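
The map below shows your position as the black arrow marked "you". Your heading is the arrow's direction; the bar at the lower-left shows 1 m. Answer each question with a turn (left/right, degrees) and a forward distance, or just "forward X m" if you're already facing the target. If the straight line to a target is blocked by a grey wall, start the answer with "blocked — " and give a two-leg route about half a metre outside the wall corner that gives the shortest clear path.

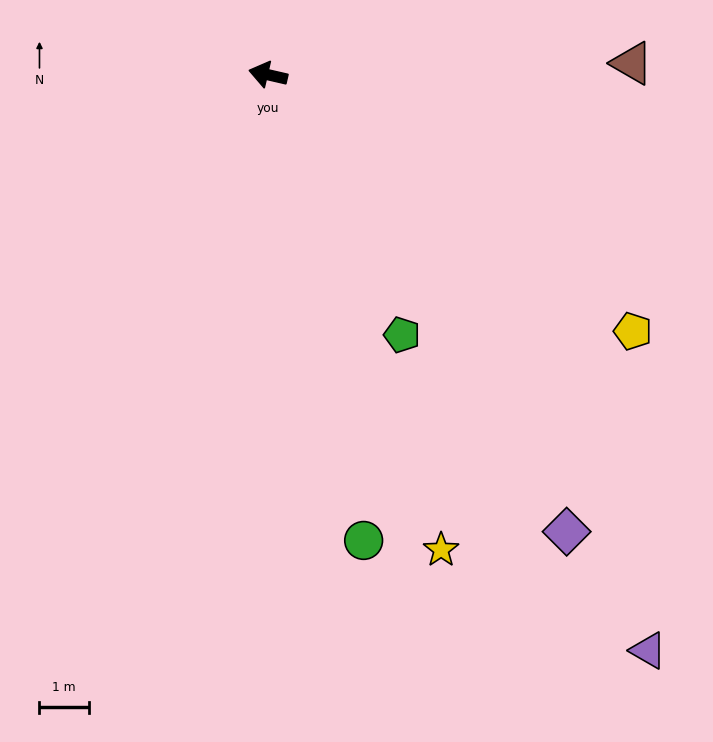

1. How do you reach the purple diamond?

turn left 136°, forward 11.1 m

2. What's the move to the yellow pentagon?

turn left 158°, forward 9.0 m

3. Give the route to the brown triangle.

turn right 165°, forward 7.4 m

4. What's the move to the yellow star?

turn left 123°, forward 10.2 m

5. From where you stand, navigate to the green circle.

turn left 115°, forward 9.6 m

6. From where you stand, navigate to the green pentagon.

turn left 130°, forward 5.9 m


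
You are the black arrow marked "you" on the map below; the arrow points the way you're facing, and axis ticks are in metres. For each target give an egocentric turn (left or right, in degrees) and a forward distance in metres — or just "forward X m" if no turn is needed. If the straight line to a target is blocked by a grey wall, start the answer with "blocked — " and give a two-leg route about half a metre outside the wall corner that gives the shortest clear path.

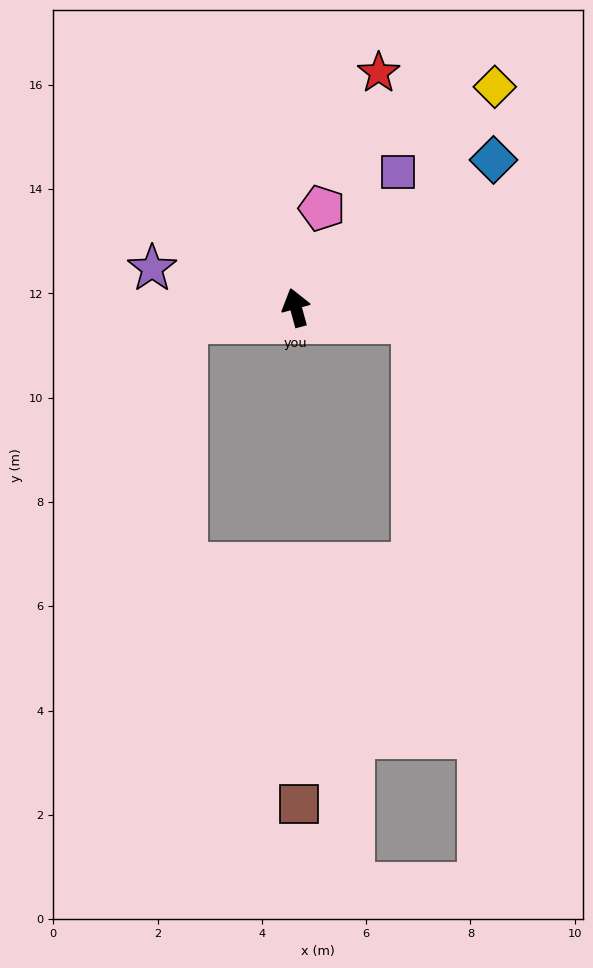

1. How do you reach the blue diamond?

turn right 69°, forward 4.7 m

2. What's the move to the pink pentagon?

turn right 30°, forward 2.0 m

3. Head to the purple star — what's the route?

turn left 59°, forward 2.9 m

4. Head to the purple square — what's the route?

turn right 52°, forward 3.2 m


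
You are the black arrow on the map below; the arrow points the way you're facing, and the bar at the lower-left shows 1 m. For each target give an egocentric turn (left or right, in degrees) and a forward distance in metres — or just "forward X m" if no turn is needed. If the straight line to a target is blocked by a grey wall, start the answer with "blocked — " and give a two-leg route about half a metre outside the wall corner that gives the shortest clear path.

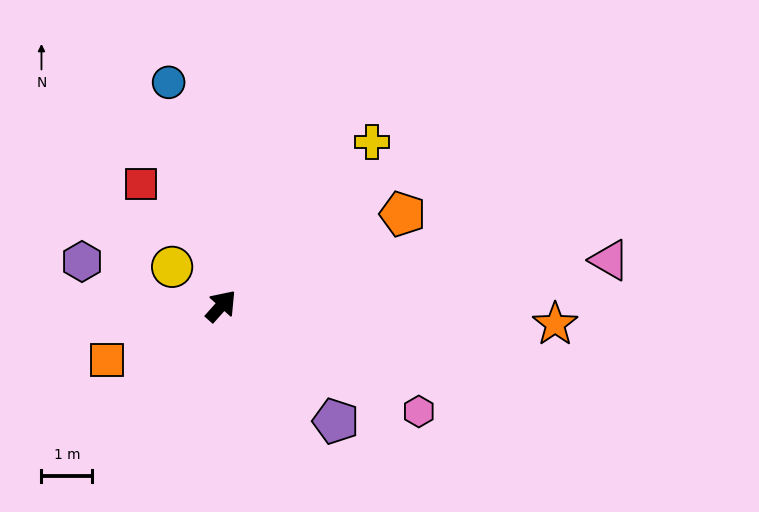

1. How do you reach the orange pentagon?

turn right 21°, forward 4.0 m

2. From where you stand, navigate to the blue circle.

turn left 55°, forward 4.5 m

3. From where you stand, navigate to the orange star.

turn right 51°, forward 6.6 m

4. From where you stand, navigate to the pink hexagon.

turn right 76°, forward 4.4 m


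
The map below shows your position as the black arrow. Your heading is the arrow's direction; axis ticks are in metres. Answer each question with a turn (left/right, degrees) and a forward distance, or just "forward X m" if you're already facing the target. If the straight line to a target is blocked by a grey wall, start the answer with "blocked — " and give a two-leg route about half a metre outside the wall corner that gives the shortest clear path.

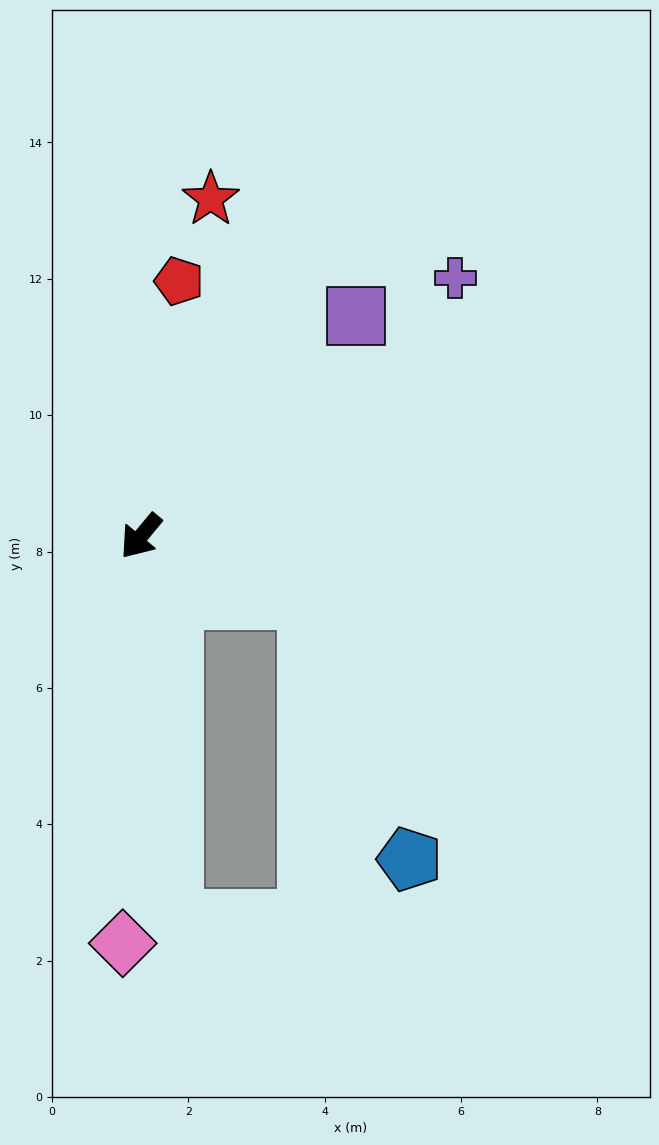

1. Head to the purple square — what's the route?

turn left 175°, forward 4.5 m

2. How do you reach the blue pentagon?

blocked — turn left 109°, forward 2.6 m, then turn right 48°, forward 4.1 m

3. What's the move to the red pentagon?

turn right 149°, forward 3.8 m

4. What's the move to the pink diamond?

turn left 37°, forward 6.0 m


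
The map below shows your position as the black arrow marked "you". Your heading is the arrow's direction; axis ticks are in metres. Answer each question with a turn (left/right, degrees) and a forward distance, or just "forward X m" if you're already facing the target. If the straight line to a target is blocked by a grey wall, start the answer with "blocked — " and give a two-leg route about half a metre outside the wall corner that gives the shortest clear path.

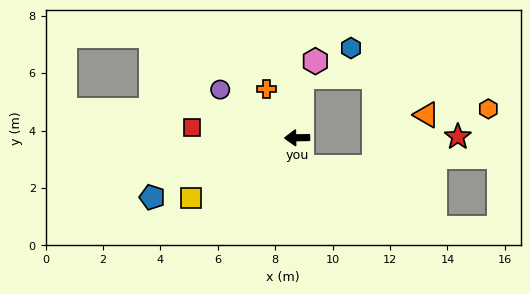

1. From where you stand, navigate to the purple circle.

turn right 33°, forward 3.2 m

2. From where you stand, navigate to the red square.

turn right 7°, forward 3.7 m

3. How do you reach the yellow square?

turn left 28°, forward 4.3 m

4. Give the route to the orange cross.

turn right 59°, forward 2.0 m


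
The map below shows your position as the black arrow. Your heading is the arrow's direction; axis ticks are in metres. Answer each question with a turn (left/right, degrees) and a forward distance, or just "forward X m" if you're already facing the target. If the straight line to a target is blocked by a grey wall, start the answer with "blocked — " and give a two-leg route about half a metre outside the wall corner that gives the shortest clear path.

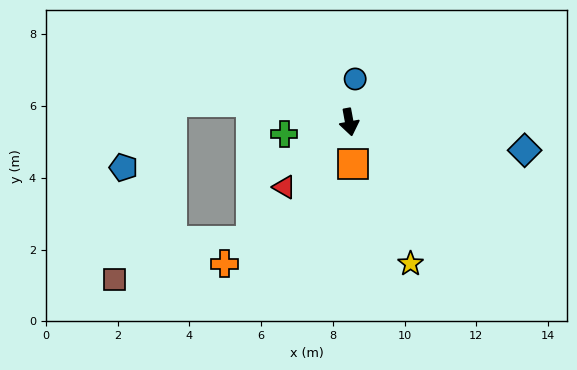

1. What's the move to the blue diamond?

turn left 70°, forward 5.0 m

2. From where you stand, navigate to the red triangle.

turn right 55°, forward 2.6 m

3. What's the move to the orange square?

turn right 5°, forward 1.2 m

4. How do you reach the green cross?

turn right 90°, forward 1.8 m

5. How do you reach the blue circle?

turn left 162°, forward 1.2 m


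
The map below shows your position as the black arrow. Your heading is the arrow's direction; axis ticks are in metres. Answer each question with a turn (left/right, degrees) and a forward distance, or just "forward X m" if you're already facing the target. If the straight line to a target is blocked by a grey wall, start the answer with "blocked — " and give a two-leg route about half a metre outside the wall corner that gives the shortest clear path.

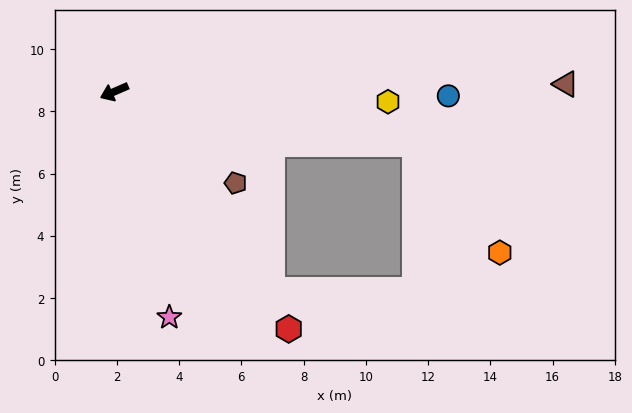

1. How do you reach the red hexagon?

turn left 103°, forward 9.5 m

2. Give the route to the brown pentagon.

turn left 120°, forward 4.9 m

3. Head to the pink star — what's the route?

turn left 80°, forward 7.5 m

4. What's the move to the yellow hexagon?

turn left 154°, forward 8.8 m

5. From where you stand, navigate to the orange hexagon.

blocked — turn left 147°, forward 9.8 m, then turn right 43°, forward 4.4 m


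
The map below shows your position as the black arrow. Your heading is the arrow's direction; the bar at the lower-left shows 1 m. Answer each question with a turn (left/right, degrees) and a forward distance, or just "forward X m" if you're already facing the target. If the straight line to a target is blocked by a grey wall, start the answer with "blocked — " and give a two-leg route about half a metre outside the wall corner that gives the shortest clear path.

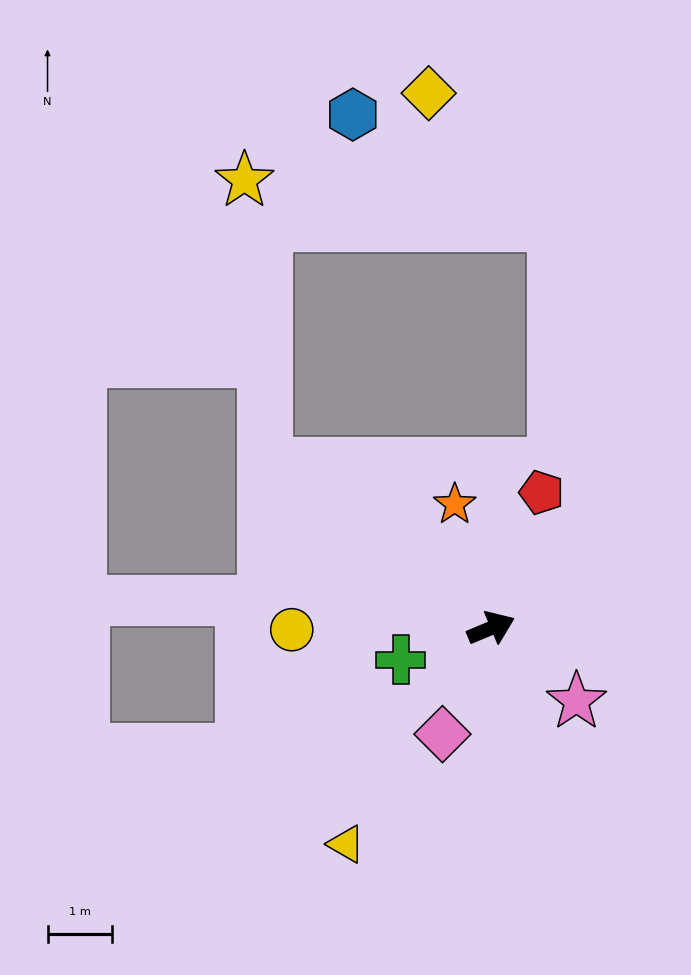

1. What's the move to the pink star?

turn right 63°, forward 1.8 m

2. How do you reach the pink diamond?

turn right 137°, forward 1.8 m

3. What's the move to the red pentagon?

turn left 47°, forward 2.3 m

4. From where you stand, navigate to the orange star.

turn left 84°, forward 2.0 m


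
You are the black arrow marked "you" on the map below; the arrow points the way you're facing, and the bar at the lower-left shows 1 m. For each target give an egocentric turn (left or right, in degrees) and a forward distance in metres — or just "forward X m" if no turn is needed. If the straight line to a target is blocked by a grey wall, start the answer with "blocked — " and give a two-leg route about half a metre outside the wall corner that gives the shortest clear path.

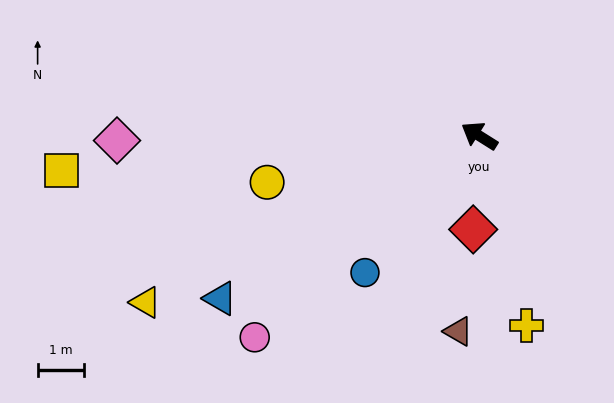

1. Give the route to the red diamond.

turn left 118°, forward 2.0 m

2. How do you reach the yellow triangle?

turn left 59°, forward 8.0 m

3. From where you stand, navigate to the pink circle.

turn left 74°, forward 6.5 m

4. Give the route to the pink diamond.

turn left 33°, forward 7.8 m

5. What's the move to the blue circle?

turn left 82°, forward 3.8 m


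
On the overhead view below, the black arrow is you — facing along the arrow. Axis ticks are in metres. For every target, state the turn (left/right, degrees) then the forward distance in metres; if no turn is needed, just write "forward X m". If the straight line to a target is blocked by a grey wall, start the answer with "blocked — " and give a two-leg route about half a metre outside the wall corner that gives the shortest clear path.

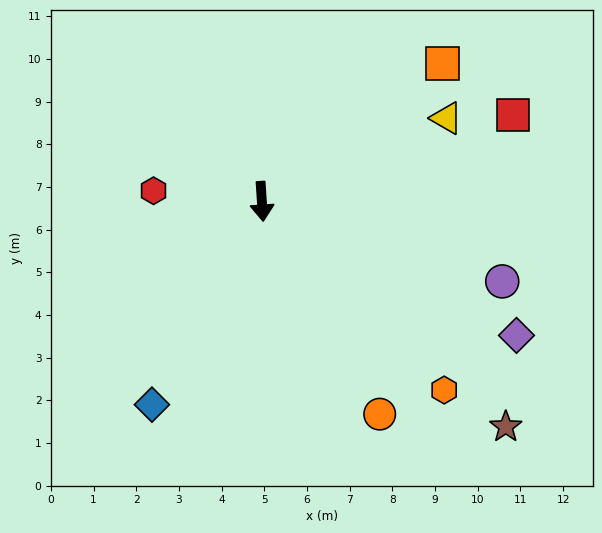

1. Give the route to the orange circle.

turn left 25°, forward 5.7 m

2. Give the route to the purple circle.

turn left 68°, forward 5.9 m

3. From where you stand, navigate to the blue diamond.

turn right 32°, forward 5.4 m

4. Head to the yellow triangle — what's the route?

turn left 111°, forward 4.7 m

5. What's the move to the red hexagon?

turn right 99°, forward 2.6 m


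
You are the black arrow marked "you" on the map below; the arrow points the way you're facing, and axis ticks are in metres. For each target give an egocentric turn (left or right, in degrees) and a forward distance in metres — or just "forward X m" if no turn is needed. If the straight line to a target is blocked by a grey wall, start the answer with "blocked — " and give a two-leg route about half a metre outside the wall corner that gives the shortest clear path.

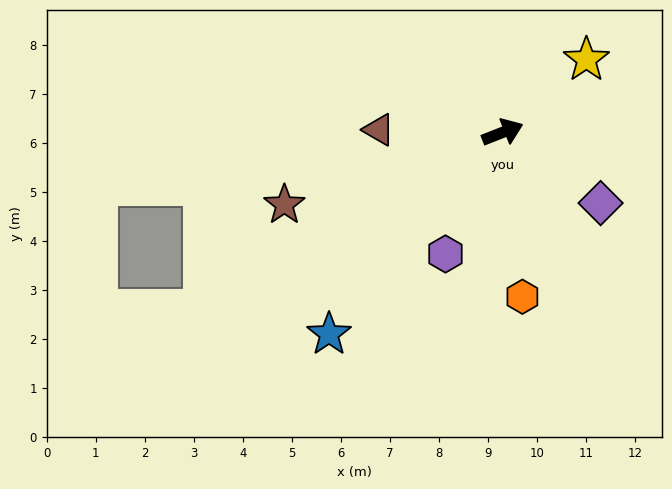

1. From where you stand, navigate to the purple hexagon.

turn right 137°, forward 2.7 m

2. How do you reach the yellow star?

turn left 20°, forward 2.3 m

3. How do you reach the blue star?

turn right 152°, forward 5.4 m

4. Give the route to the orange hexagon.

turn right 105°, forward 3.4 m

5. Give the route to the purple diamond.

turn right 57°, forward 2.5 m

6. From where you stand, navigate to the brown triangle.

turn left 157°, forward 2.5 m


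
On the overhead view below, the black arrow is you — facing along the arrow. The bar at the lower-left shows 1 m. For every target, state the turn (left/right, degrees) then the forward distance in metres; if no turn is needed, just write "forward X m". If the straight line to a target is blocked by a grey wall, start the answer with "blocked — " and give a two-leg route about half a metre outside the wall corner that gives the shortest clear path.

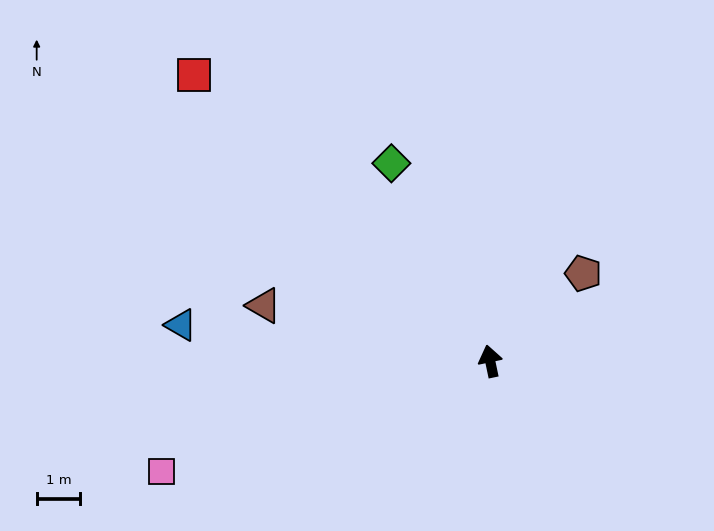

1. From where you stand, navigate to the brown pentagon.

turn right 59°, forward 2.9 m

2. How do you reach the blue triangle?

turn left 71°, forward 7.2 m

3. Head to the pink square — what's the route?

turn left 97°, forward 8.0 m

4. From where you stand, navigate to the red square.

turn left 34°, forward 9.5 m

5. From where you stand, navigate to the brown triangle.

turn left 64°, forward 5.4 m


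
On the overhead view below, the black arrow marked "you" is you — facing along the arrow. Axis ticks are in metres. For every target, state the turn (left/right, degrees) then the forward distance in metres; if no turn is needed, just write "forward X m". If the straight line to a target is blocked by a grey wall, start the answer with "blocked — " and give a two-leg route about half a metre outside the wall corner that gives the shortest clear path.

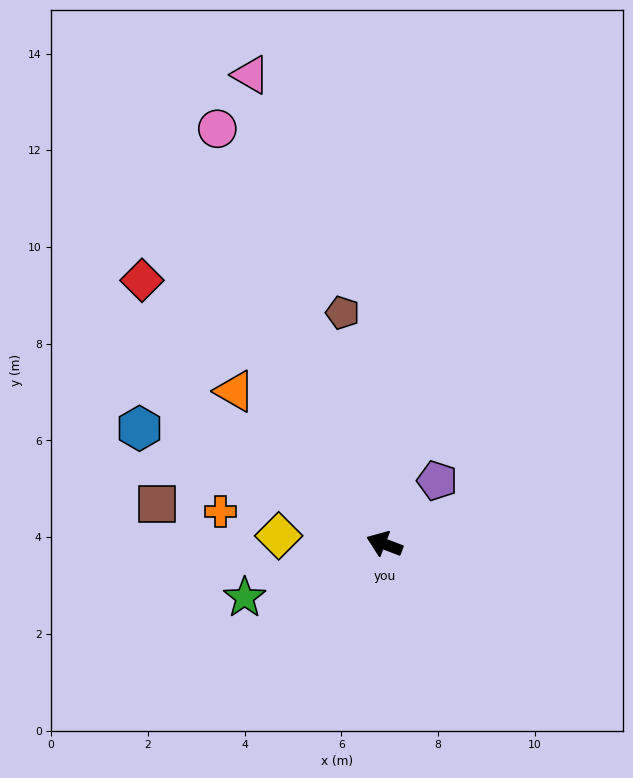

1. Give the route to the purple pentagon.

turn right 109°, forward 1.7 m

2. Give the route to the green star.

turn left 42°, forward 3.1 m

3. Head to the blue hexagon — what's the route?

turn right 4°, forward 5.6 m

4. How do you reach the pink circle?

turn right 47°, forward 9.3 m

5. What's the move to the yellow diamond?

turn left 17°, forward 2.2 m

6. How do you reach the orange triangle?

turn right 25°, forward 4.4 m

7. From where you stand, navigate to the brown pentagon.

turn right 59°, forward 4.9 m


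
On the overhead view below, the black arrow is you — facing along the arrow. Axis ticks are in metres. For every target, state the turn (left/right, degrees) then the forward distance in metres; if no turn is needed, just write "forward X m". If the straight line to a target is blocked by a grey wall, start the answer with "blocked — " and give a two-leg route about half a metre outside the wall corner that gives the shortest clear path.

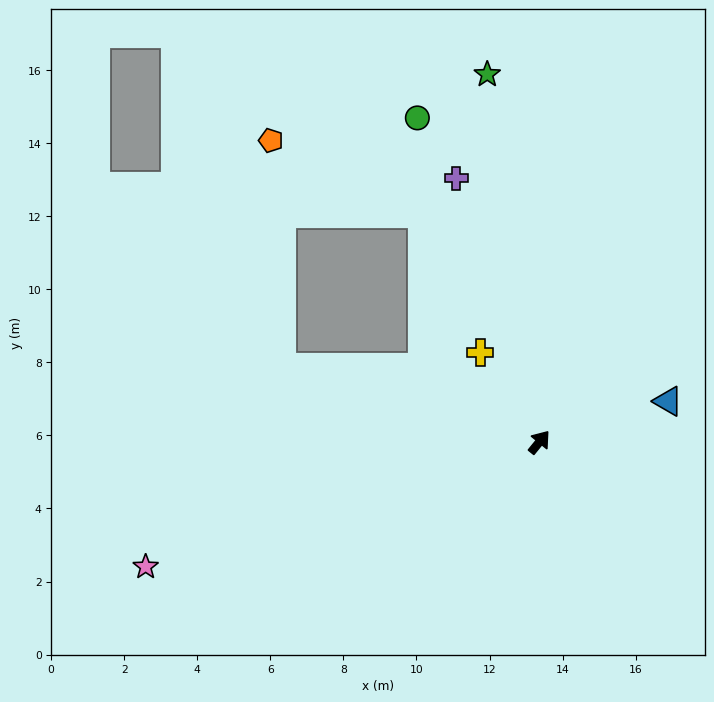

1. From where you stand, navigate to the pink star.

turn left 147°, forward 11.3 m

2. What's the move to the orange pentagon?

blocked — turn left 113°, forward 7.4 m, then turn right 71°, forward 6.3 m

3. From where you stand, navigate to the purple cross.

turn left 57°, forward 7.6 m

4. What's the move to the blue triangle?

turn right 33°, forward 3.7 m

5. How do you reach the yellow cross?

turn left 73°, forward 2.9 m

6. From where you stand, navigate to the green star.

turn left 47°, forward 10.2 m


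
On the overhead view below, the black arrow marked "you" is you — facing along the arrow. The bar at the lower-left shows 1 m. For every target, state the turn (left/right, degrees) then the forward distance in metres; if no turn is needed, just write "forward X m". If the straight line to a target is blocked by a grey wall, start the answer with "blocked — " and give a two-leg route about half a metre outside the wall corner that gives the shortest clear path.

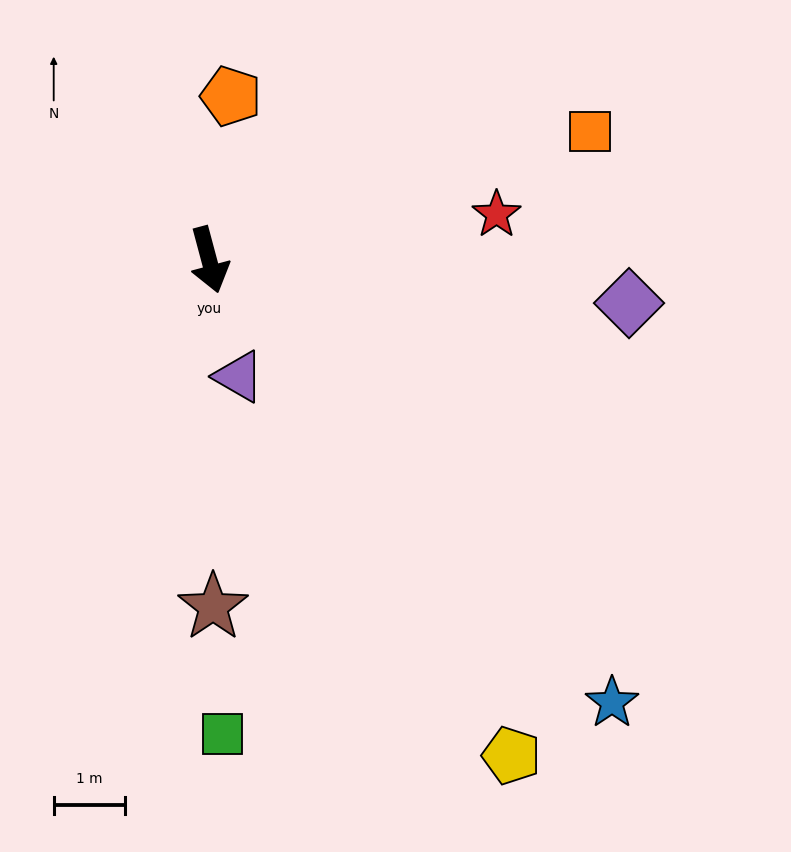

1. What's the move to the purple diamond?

turn left 69°, forward 5.9 m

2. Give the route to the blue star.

turn left 27°, forward 8.4 m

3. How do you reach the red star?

turn left 84°, forward 4.1 m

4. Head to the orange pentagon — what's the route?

turn left 157°, forward 2.3 m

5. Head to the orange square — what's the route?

turn left 94°, forward 5.6 m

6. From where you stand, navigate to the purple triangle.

forward 1.7 m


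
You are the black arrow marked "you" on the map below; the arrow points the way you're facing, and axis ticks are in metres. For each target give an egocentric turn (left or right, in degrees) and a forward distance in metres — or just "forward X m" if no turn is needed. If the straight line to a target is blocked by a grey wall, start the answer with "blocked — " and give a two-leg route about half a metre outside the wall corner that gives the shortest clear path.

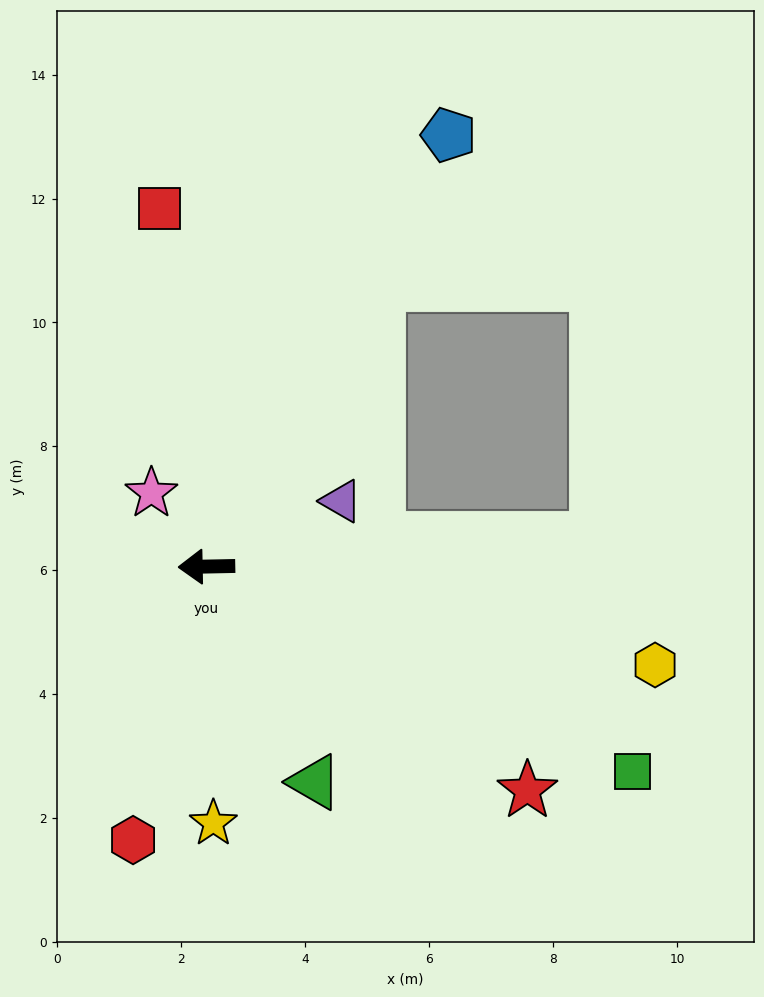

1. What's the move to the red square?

turn right 84°, forward 5.8 m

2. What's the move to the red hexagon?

turn left 74°, forward 4.6 m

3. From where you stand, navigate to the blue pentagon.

turn right 120°, forward 8.0 m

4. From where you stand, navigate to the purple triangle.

turn right 155°, forward 2.4 m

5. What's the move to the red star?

turn left 144°, forward 6.3 m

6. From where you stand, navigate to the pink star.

turn right 54°, forward 1.5 m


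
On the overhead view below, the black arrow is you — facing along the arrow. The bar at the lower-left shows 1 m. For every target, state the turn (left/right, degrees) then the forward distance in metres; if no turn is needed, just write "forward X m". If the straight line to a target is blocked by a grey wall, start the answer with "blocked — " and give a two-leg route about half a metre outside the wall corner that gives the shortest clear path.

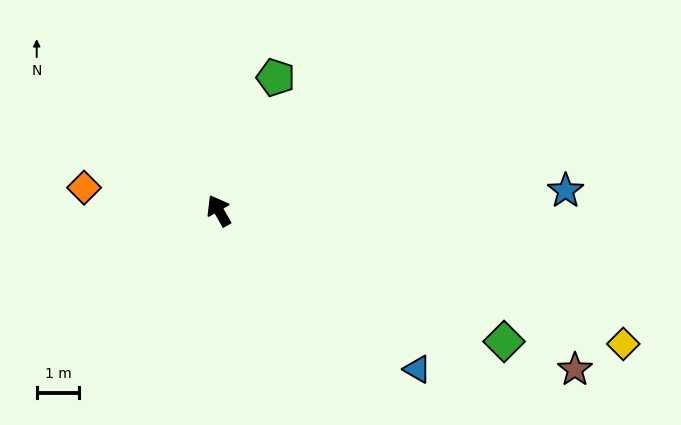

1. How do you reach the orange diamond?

turn left 51°, forward 3.2 m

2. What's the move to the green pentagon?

turn right 53°, forward 3.4 m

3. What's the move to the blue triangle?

turn right 158°, forward 6.0 m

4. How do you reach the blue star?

turn right 116°, forward 8.1 m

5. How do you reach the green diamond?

turn right 144°, forward 7.4 m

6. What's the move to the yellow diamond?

turn right 138°, forward 10.0 m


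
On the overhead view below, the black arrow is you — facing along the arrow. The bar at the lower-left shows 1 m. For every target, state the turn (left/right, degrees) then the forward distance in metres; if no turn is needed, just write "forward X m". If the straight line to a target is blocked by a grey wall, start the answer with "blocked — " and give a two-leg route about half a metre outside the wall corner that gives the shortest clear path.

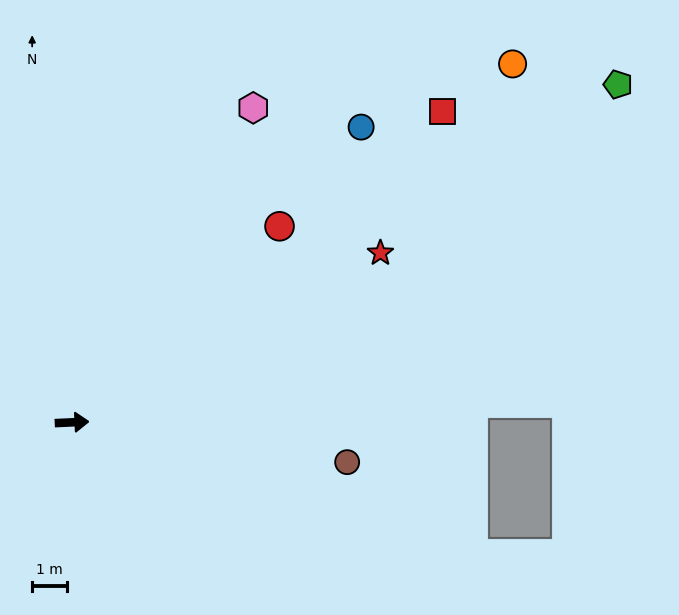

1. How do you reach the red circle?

turn left 41°, forward 8.1 m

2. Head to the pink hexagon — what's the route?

turn left 57°, forward 10.3 m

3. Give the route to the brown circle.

turn right 11°, forward 7.9 m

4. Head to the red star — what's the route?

turn left 26°, forward 10.0 m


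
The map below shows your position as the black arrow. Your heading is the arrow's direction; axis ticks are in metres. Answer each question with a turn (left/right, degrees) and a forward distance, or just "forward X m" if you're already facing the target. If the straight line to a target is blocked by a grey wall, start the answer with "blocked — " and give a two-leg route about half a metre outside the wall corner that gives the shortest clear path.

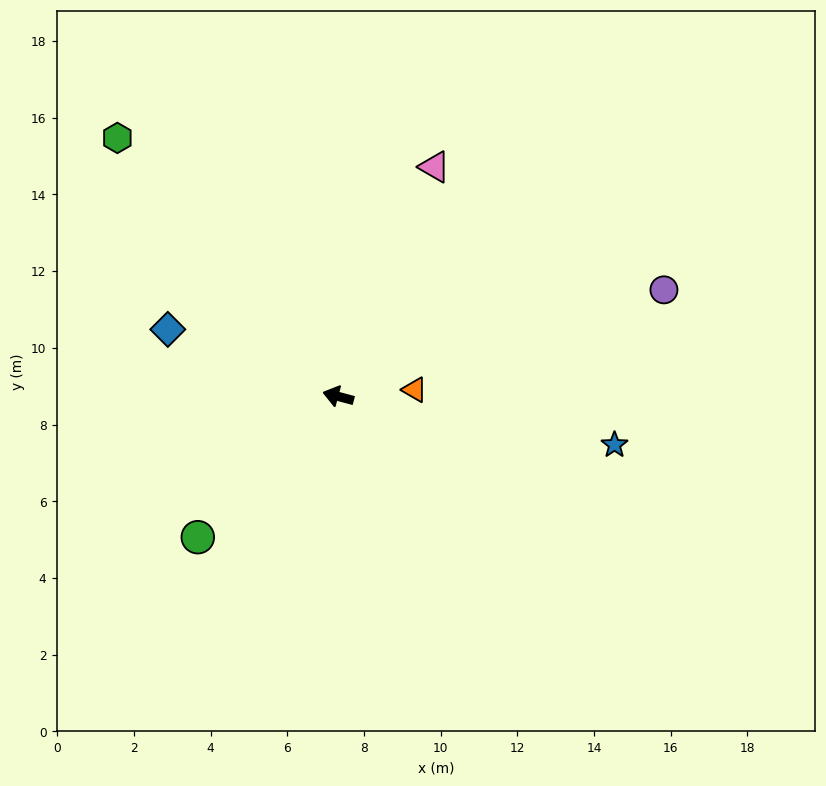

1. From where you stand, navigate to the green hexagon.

turn right 35°, forward 8.9 m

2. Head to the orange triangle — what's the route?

turn right 160°, forward 2.0 m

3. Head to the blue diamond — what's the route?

turn right 7°, forward 4.8 m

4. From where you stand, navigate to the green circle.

turn left 60°, forward 5.2 m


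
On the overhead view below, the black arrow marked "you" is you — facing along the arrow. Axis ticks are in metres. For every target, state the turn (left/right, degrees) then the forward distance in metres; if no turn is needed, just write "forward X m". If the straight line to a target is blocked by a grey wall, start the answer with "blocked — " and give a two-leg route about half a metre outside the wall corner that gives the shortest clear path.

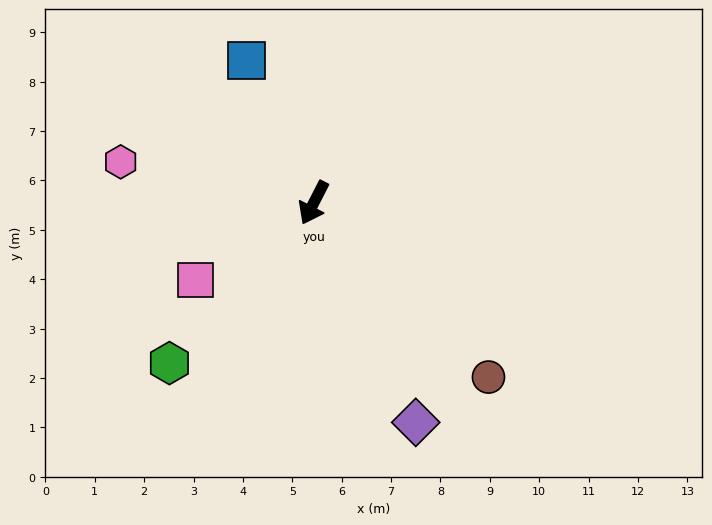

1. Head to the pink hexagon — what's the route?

turn right 75°, forward 4.0 m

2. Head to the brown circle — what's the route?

turn left 72°, forward 5.0 m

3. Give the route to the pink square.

turn right 30°, forward 2.9 m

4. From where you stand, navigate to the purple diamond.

turn left 52°, forward 4.9 m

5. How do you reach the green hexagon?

turn right 15°, forward 4.4 m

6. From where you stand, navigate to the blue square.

turn right 128°, forward 3.2 m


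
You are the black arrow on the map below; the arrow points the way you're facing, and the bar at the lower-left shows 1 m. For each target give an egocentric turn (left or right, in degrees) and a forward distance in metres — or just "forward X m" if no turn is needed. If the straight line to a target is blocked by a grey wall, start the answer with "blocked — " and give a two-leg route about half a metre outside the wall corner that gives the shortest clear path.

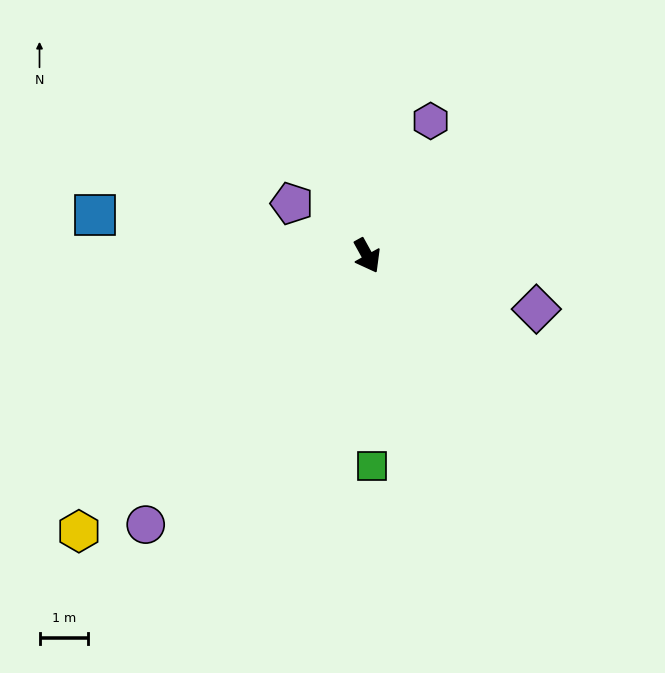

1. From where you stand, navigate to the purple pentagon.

turn right 154°, forward 1.9 m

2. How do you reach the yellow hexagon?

turn right 75°, forward 8.1 m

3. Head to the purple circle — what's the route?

turn right 68°, forward 7.1 m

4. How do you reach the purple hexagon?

turn left 126°, forward 3.0 m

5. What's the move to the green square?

turn right 28°, forward 4.3 m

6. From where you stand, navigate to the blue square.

turn right 127°, forward 5.6 m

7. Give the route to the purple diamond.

turn left 44°, forward 3.6 m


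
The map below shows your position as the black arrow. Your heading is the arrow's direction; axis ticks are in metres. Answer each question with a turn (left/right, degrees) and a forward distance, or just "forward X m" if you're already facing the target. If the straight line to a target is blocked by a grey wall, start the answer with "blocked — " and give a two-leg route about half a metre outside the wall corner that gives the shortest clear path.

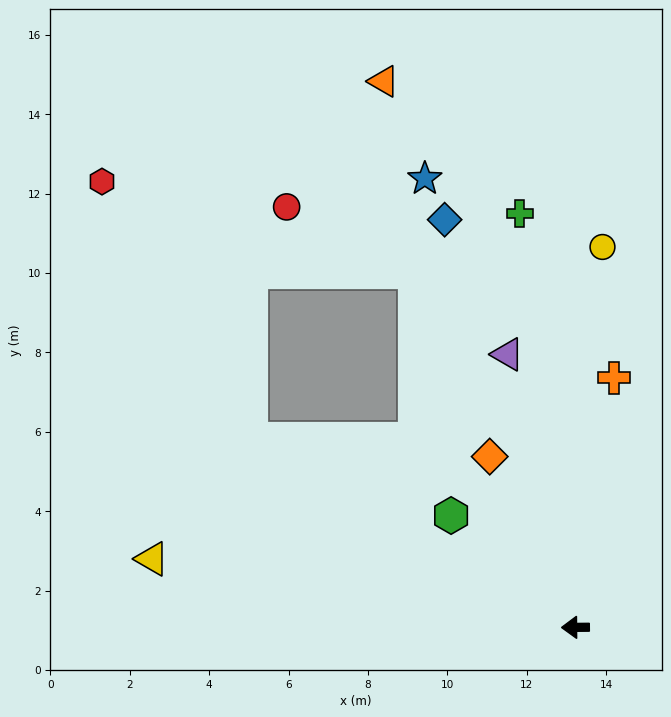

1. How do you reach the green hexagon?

turn right 42°, forward 4.2 m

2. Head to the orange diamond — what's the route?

turn right 64°, forward 4.8 m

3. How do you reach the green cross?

turn right 83°, forward 10.5 m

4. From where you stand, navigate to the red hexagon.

blocked — turn right 31°, forward 9.4 m, then turn right 29°, forward 7.5 m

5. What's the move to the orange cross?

turn right 99°, forward 6.4 m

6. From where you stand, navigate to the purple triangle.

turn right 77°, forward 7.1 m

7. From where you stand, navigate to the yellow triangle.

turn right 10°, forward 10.8 m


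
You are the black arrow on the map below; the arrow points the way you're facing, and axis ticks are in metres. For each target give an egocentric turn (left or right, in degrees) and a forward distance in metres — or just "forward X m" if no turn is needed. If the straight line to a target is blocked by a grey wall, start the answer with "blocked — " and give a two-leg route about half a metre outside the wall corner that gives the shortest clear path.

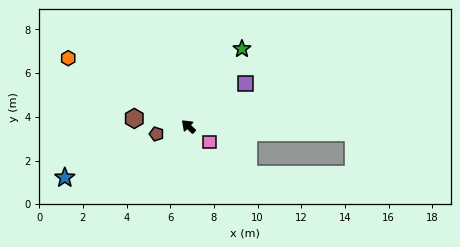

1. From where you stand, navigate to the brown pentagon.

turn left 57°, forward 1.5 m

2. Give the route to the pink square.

turn right 173°, forward 1.2 m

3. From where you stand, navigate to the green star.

turn right 81°, forward 4.3 m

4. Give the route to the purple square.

turn right 99°, forward 3.3 m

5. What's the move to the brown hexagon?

turn left 35°, forward 2.5 m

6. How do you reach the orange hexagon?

turn left 14°, forward 6.3 m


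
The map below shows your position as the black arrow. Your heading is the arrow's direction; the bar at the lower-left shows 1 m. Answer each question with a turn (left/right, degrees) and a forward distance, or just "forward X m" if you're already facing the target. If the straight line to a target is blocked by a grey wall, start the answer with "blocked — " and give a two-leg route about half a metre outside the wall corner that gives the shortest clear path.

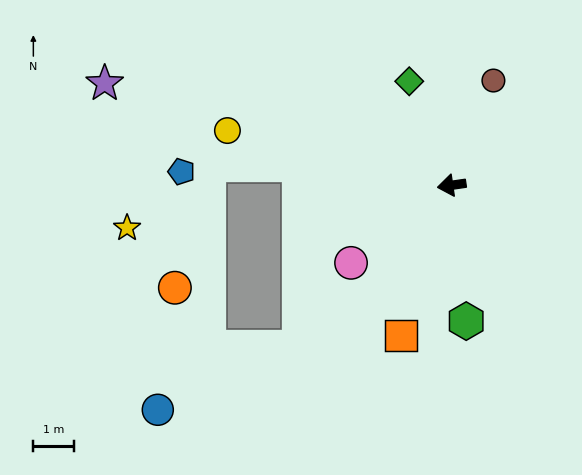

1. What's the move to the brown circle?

turn right 120°, forward 2.8 m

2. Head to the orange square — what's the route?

turn left 63°, forward 3.9 m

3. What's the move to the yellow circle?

turn right 22°, forward 5.7 m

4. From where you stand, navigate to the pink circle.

turn left 29°, forward 3.1 m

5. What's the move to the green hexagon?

turn left 88°, forward 3.4 m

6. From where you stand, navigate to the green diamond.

turn right 76°, forward 2.8 m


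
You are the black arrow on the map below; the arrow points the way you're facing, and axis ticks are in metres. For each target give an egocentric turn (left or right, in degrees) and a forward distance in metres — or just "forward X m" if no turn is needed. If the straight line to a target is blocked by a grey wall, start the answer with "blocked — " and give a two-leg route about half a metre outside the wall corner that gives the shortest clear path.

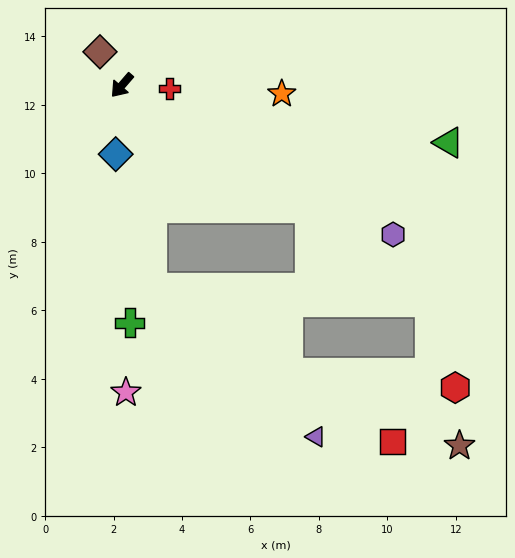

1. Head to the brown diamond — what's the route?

turn right 106°, forward 1.2 m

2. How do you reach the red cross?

turn left 127°, forward 1.4 m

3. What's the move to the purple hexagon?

turn left 102°, forward 9.0 m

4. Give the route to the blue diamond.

turn left 36°, forward 2.0 m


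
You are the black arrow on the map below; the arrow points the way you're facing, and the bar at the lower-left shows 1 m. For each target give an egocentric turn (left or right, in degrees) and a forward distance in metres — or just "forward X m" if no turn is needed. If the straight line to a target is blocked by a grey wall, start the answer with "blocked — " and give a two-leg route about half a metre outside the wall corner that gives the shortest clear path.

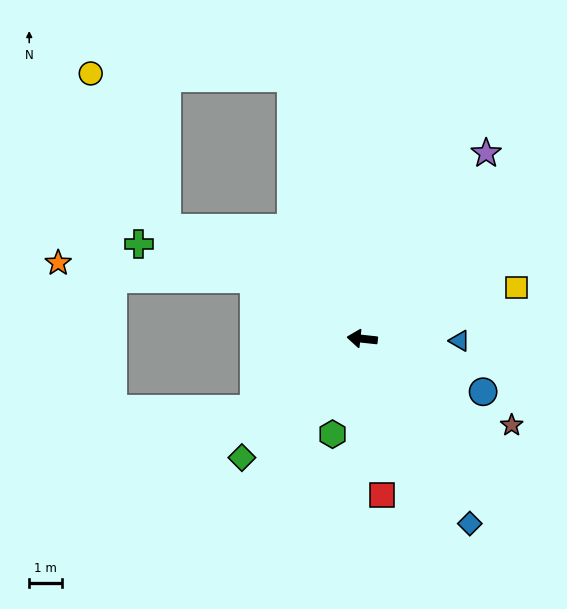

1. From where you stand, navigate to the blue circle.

turn left 162°, forward 4.0 m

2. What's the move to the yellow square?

turn right 155°, forward 4.9 m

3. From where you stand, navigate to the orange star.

blocked — turn right 22°, forward 3.8 m, then turn left 23°, forward 6.0 m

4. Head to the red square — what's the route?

turn left 103°, forward 4.8 m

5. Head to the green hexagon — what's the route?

turn left 79°, forward 3.0 m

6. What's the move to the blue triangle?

turn right 175°, forward 3.0 m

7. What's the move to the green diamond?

turn left 51°, forward 5.1 m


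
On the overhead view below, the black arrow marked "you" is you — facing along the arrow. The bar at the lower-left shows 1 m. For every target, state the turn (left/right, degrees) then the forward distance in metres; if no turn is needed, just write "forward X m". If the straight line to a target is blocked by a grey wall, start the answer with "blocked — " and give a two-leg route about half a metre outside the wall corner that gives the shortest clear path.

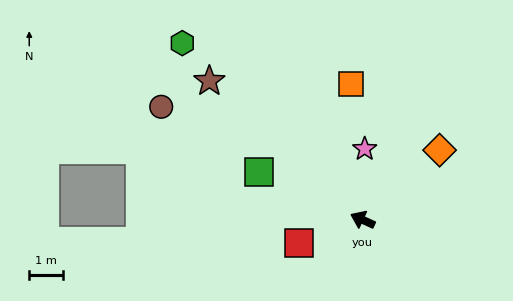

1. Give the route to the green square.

forward 3.4 m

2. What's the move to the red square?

turn left 45°, forward 2.0 m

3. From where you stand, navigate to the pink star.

turn right 67°, forward 2.1 m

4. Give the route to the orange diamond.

turn right 113°, forward 3.1 m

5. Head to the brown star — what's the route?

turn right 18°, forward 6.1 m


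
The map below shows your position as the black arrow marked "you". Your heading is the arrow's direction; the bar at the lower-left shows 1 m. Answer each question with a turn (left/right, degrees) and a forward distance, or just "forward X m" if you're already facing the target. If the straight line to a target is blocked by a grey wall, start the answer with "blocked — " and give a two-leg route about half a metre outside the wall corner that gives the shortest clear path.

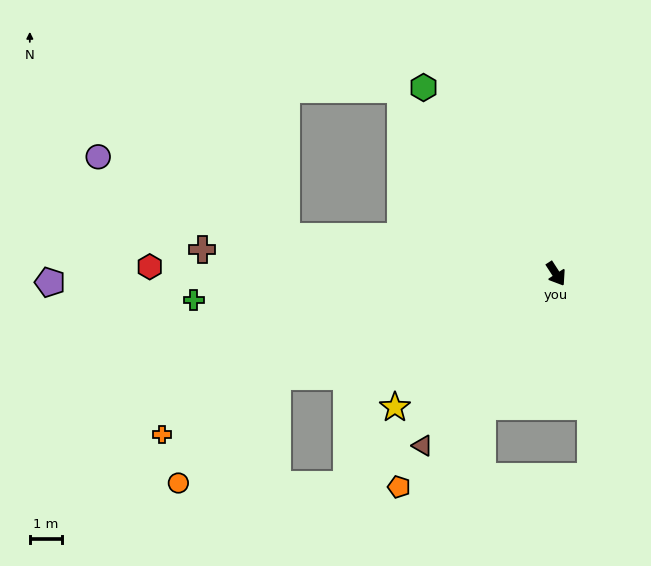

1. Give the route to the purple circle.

blocked — turn right 131°, forward 8.5 m, then turn right 15°, forward 6.3 m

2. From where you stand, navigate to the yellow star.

turn right 83°, forward 6.5 m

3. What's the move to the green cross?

turn right 119°, forward 11.3 m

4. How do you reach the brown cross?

turn right 127°, forward 11.0 m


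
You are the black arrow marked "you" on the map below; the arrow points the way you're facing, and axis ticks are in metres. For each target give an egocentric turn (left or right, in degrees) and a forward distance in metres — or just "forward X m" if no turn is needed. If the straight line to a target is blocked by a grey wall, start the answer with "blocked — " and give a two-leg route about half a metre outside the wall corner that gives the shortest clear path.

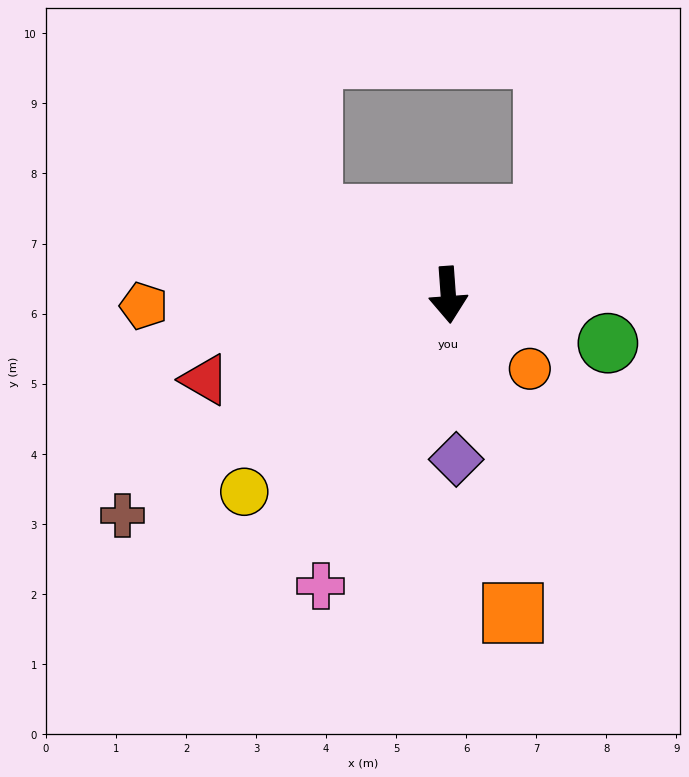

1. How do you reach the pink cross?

turn right 28°, forward 4.5 m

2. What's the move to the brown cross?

turn right 60°, forward 5.6 m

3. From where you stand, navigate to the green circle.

turn left 69°, forward 2.4 m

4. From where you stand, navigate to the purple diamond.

forward 2.4 m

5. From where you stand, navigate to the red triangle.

turn right 75°, forward 3.7 m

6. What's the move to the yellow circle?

turn right 50°, forward 4.0 m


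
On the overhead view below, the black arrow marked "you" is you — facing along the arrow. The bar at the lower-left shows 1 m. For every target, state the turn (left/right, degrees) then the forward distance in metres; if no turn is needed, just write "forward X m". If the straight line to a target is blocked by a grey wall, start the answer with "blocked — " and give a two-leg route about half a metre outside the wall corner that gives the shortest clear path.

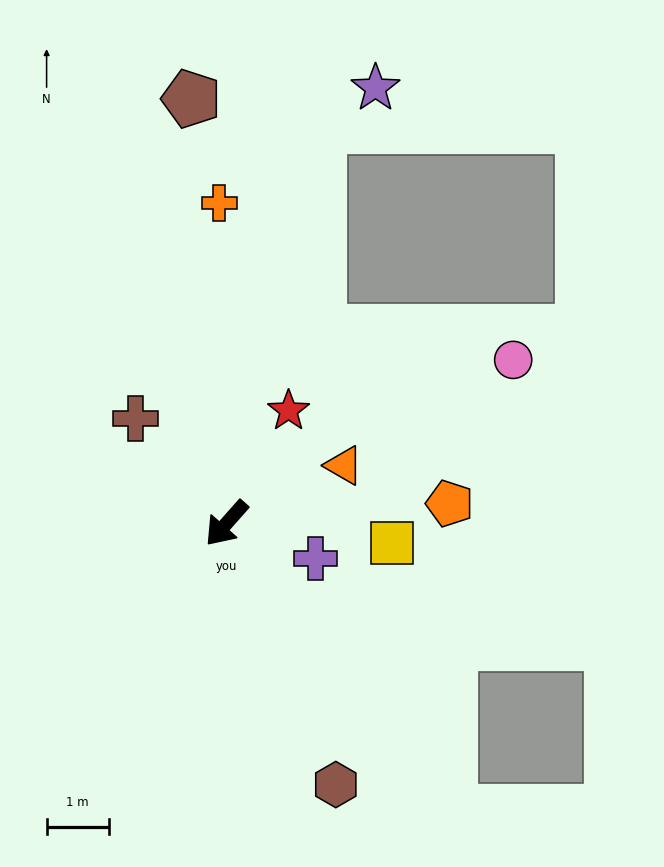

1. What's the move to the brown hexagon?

turn left 64°, forward 4.6 m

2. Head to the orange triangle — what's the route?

turn left 158°, forward 2.1 m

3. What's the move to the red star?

turn right 167°, forward 2.1 m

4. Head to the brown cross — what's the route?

turn right 97°, forward 2.2 m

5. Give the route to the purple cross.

turn left 110°, forward 1.5 m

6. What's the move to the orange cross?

turn right 137°, forward 5.2 m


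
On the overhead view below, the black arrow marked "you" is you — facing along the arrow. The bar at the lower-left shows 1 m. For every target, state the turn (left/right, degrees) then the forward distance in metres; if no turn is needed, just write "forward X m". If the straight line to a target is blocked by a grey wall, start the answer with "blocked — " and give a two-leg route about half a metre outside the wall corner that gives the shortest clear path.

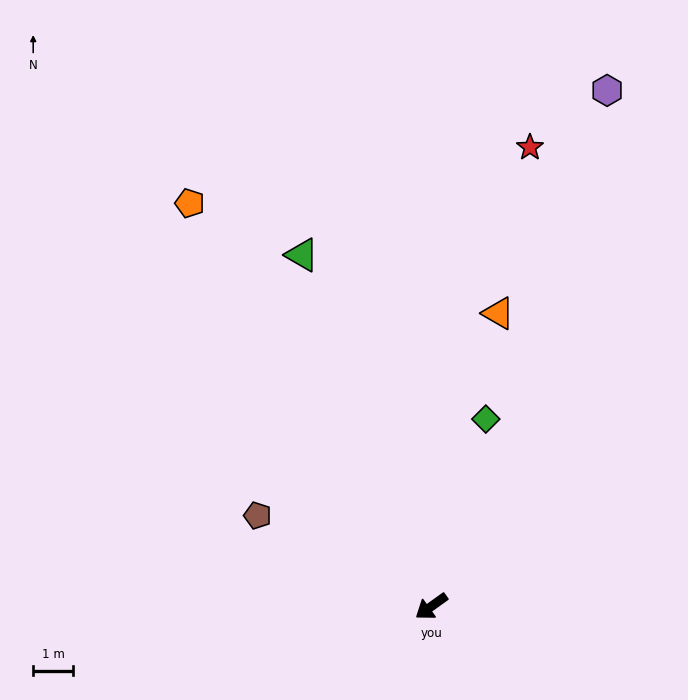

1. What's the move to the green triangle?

turn right 105°, forward 9.5 m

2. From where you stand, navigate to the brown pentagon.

turn right 63°, forward 5.0 m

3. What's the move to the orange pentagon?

turn right 95°, forward 11.9 m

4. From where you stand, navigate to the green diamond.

turn right 142°, forward 4.9 m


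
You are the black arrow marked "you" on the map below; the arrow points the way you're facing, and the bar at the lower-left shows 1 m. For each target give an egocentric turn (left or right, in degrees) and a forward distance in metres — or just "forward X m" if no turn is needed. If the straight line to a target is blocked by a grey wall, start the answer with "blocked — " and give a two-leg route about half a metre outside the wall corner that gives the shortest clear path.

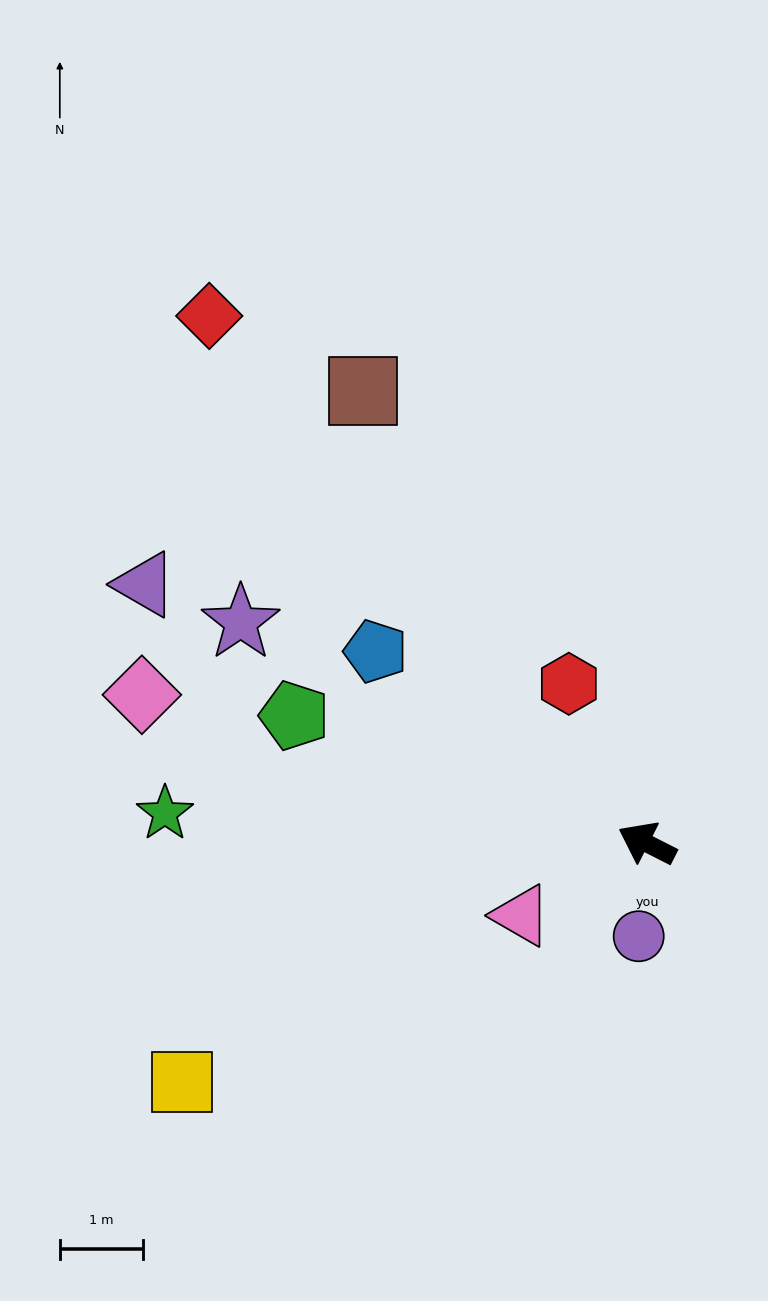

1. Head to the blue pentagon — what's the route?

turn right 8°, forward 4.0 m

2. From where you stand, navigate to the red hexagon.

turn right 37°, forward 2.1 m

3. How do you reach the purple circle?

turn left 112°, forward 1.1 m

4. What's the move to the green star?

turn left 23°, forward 5.8 m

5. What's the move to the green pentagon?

turn left 7°, forward 4.5 m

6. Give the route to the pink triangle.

turn left 57°, forward 1.8 m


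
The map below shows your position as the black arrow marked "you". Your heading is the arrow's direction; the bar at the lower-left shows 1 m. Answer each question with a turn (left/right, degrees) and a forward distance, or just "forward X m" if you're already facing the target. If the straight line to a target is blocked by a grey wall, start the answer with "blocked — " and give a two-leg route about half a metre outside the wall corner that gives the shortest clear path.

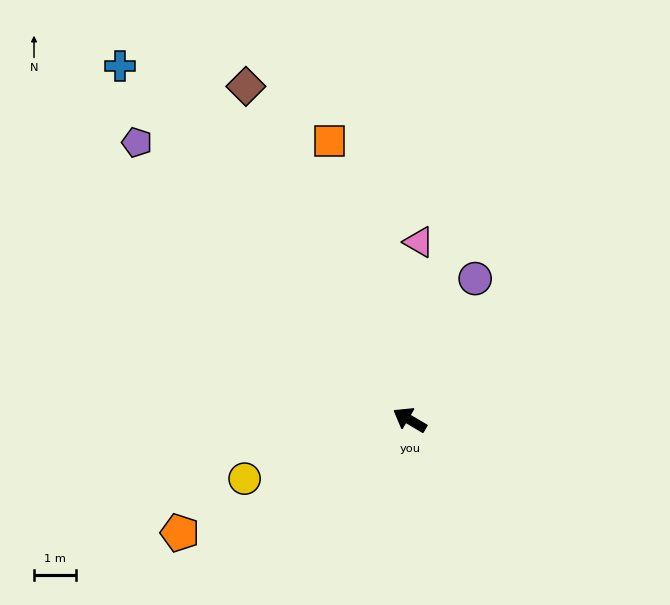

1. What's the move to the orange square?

turn right 43°, forward 7.0 m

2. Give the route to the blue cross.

turn right 20°, forward 11.0 m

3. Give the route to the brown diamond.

turn right 33°, forward 8.9 m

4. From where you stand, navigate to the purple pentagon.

turn right 15°, forward 9.4 m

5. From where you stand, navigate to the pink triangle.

turn right 62°, forward 4.3 m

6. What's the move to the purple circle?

turn right 84°, forward 3.7 m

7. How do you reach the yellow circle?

turn left 50°, forward 4.2 m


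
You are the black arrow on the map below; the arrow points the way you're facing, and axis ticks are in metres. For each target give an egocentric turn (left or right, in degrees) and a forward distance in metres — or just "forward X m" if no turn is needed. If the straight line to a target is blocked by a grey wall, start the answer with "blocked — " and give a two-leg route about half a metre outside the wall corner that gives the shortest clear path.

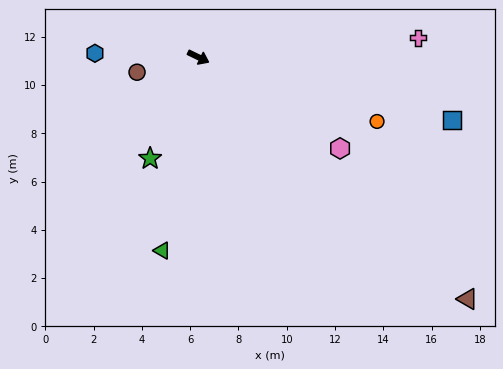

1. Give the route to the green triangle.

turn right 75°, forward 8.2 m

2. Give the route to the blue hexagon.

turn right 156°, forward 4.3 m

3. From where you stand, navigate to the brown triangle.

turn right 16°, forward 15.0 m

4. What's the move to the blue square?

turn left 12°, forward 10.8 m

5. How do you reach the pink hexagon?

turn right 7°, forward 7.0 m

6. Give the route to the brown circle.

turn right 140°, forward 2.6 m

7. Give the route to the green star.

turn right 90°, forward 4.7 m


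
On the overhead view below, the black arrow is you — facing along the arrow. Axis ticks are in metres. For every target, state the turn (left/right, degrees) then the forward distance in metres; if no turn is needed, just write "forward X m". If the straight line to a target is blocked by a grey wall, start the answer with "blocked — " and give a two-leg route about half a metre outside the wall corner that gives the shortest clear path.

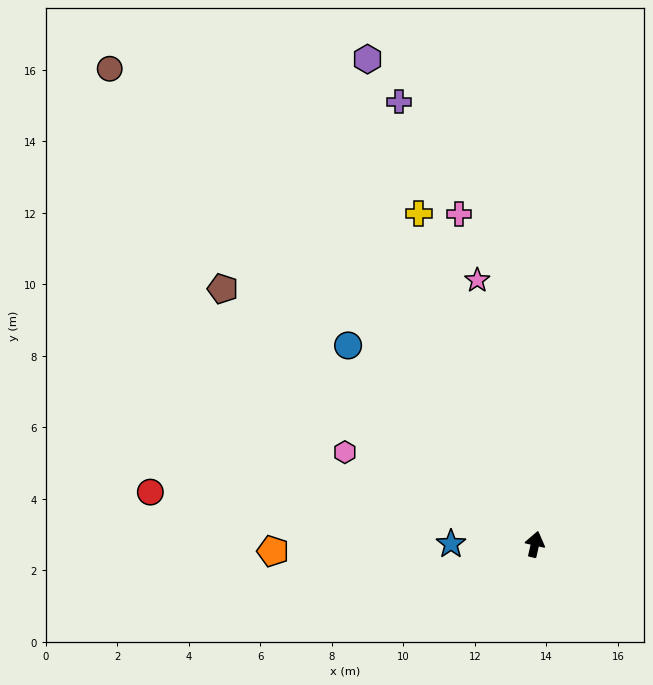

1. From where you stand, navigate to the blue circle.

turn left 56°, forward 7.6 m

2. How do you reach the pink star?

turn left 25°, forward 7.6 m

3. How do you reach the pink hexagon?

turn left 77°, forward 5.9 m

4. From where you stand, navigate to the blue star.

turn left 103°, forward 2.4 m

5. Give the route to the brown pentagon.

turn left 64°, forward 11.3 m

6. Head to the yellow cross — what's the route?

turn left 32°, forward 9.8 m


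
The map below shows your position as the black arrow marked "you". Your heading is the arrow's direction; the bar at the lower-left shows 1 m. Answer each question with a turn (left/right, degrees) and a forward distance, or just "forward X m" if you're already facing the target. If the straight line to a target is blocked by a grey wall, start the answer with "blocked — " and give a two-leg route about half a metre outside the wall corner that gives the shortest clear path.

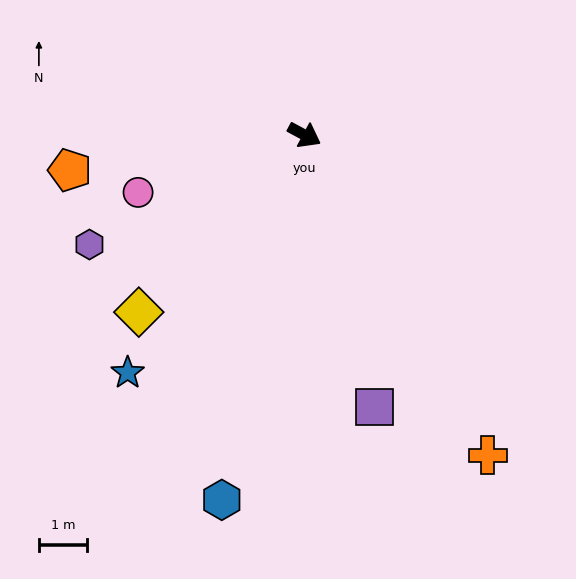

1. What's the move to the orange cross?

turn right 32°, forward 7.7 m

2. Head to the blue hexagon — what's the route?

turn right 74°, forward 7.8 m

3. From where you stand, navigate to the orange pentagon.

turn right 143°, forward 5.0 m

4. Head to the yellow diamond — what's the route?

turn right 105°, forward 5.1 m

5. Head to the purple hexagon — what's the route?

turn right 125°, forward 5.0 m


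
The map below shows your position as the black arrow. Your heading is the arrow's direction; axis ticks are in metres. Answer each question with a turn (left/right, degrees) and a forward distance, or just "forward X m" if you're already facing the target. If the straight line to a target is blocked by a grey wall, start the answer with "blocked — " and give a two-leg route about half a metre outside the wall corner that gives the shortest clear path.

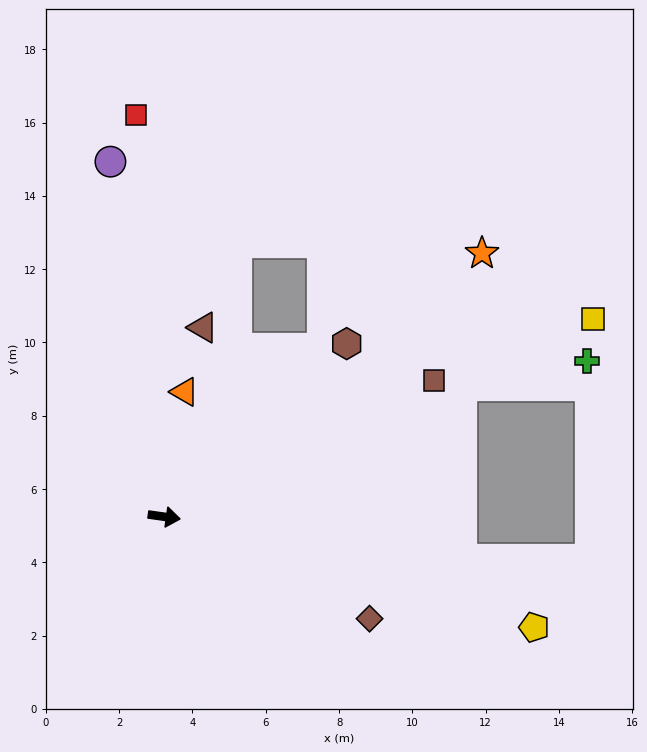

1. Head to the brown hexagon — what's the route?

turn left 51°, forward 6.9 m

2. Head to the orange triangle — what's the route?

turn left 89°, forward 3.5 m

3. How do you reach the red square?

turn left 102°, forward 11.0 m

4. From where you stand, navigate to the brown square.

turn left 35°, forward 8.2 m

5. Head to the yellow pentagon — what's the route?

turn right 9°, forward 10.5 m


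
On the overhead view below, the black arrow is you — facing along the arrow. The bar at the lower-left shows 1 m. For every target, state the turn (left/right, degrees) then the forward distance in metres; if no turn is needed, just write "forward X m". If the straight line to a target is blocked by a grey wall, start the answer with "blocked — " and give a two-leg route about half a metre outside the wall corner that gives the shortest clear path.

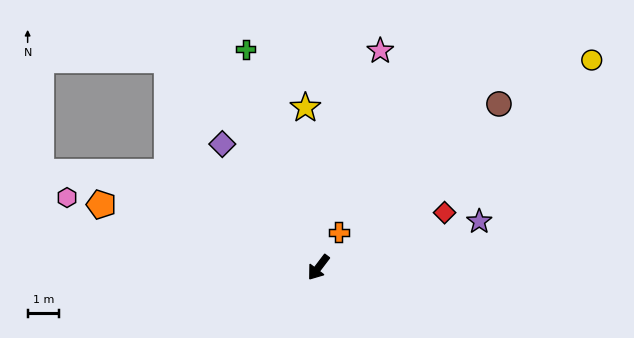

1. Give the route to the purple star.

turn left 143°, forward 5.4 m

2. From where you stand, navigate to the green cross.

turn right 124°, forward 7.4 m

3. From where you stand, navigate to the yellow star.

turn right 138°, forward 5.1 m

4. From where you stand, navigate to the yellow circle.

turn left 164°, forward 11.0 m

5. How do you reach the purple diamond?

turn right 105°, forward 5.0 m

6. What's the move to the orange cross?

turn right 173°, forward 1.3 m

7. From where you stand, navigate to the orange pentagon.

turn right 69°, forward 7.2 m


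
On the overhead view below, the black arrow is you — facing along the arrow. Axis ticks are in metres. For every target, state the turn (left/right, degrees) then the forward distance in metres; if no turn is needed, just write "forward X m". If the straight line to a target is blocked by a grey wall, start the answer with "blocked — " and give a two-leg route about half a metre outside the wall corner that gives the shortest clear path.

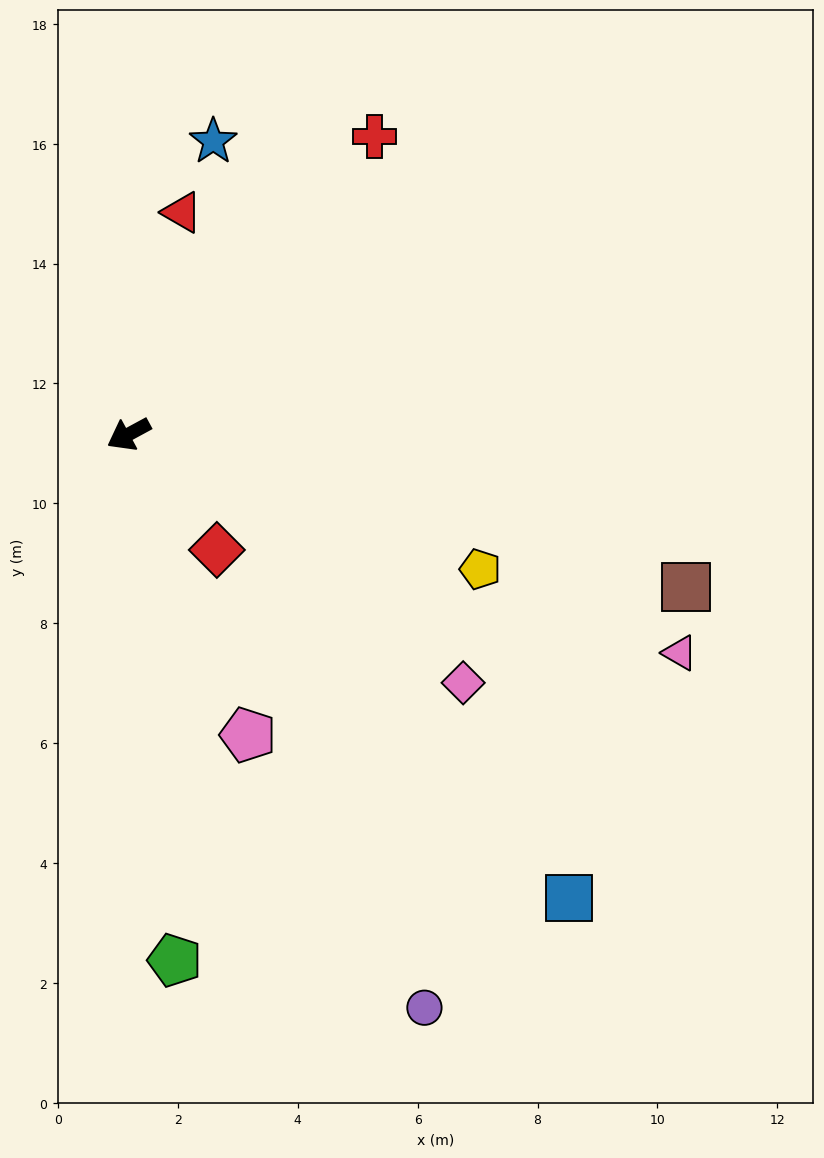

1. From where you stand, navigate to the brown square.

turn left 136°, forward 9.6 m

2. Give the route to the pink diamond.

turn left 115°, forward 7.0 m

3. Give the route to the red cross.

turn right 158°, forward 6.4 m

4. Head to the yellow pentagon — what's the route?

turn left 131°, forward 6.3 m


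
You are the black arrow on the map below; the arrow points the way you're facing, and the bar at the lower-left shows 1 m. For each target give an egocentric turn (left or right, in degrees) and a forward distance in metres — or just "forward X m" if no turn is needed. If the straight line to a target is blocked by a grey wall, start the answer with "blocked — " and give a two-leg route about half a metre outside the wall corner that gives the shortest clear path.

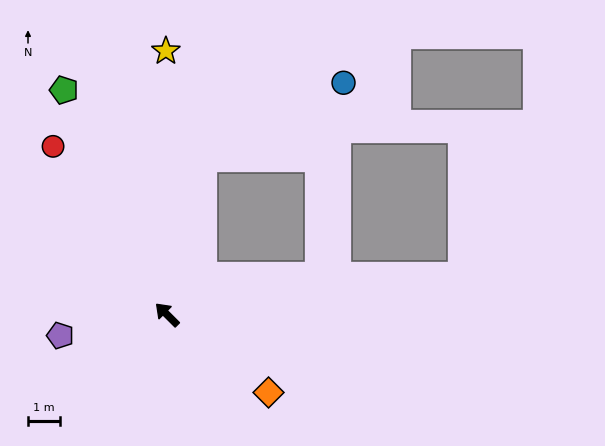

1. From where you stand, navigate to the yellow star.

turn right 45°, forward 8.3 m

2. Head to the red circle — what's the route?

turn right 11°, forward 6.4 m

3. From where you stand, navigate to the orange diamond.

turn right 173°, forward 4.0 m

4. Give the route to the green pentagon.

turn right 20°, forward 7.8 m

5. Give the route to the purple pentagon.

turn left 56°, forward 3.4 m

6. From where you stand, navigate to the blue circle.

blocked — turn right 58°, forward 5.1 m, then turn right 49°, forward 5.0 m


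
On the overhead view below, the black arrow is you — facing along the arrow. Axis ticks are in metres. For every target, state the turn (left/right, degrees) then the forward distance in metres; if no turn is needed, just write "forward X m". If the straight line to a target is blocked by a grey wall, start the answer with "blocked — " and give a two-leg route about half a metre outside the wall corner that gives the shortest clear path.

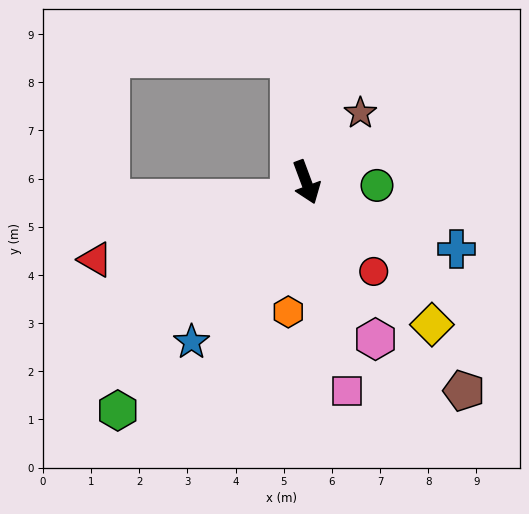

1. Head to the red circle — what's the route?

turn left 17°, forward 2.3 m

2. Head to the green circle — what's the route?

turn left 67°, forward 1.5 m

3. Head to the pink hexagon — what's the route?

turn left 3°, forward 3.6 m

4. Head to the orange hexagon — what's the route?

turn right 28°, forward 2.7 m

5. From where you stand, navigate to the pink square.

turn right 9°, forward 4.4 m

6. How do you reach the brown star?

turn left 122°, forward 1.8 m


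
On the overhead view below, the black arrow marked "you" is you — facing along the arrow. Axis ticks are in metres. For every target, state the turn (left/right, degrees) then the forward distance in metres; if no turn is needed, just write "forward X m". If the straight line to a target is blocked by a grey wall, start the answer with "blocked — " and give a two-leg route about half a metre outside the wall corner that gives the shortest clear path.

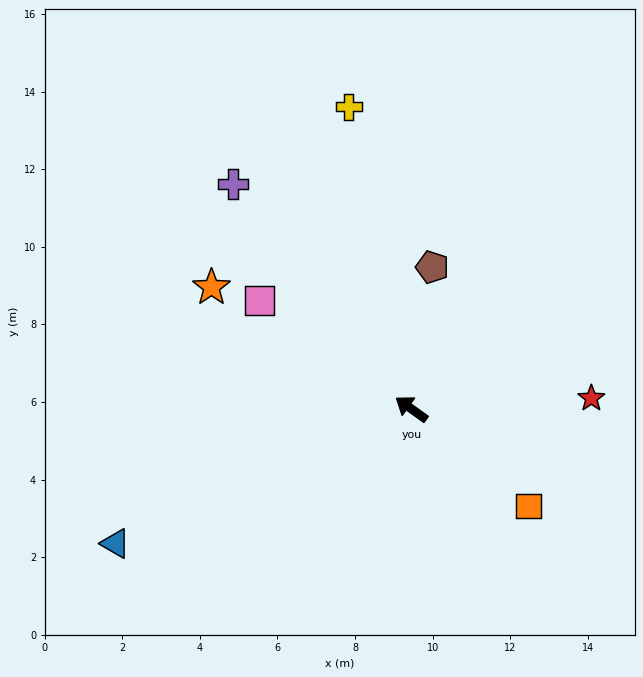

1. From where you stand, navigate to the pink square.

forward 4.8 m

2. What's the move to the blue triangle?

turn left 60°, forward 8.4 m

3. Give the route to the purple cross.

turn right 16°, forward 7.4 m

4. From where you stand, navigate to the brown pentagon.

turn right 63°, forward 3.7 m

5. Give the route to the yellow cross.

turn right 43°, forward 8.0 m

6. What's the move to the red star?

turn right 141°, forward 4.6 m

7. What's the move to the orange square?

turn left 176°, forward 3.9 m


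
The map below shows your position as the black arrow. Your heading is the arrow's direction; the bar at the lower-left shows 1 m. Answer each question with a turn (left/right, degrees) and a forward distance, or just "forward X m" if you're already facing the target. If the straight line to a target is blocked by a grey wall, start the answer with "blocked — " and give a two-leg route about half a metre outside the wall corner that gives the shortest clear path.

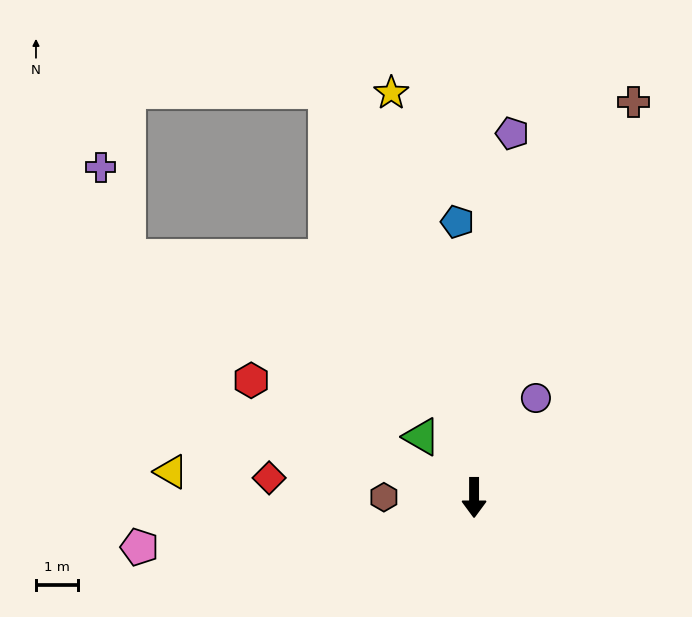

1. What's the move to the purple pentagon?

turn left 174°, forward 8.7 m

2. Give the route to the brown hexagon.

turn right 90°, forward 2.1 m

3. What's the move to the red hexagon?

turn right 118°, forward 6.0 m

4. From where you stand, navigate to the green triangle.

turn right 139°, forward 1.9 m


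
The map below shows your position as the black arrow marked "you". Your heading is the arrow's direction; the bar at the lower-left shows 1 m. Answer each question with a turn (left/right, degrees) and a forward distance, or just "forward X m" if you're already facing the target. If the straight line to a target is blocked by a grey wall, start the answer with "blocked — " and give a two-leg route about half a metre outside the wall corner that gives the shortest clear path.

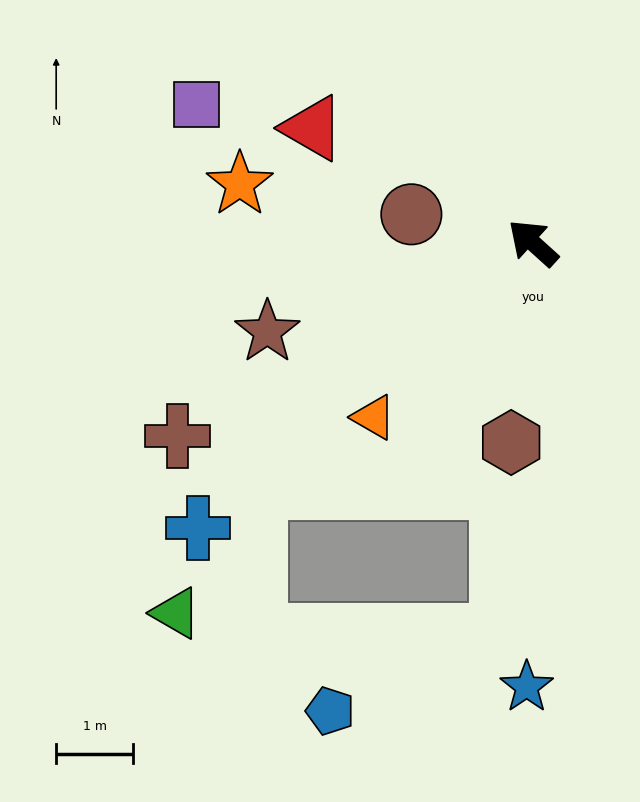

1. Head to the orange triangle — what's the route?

turn left 90°, forward 3.1 m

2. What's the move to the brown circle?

turn left 29°, forward 1.6 m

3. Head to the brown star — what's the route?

turn left 61°, forward 3.6 m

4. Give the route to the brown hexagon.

turn left 126°, forward 2.6 m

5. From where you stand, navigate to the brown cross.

turn left 71°, forward 5.3 m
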